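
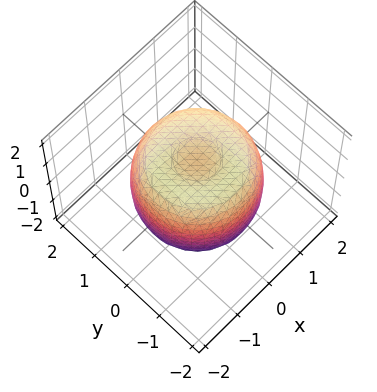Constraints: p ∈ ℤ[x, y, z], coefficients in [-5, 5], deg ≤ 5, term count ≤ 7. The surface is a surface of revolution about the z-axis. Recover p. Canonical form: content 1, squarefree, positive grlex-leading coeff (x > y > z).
First, the degree is 4 — no degree-3 surface has this shape.
Next, symmetries: every cross-section ⟂ z is a circle, so x, y appear only via x² + y².
Then, observable constraints: among the integer gridlines, it crosses the z-axis at z ∈ {-1, 1}; a circular section at z = 1 has radius between 1 and 2.
Finally, together with the visible shape, these determine p as stated.

2*x^4 + 4*x^2*y^2 + 2*y^4 - 3*x^2 - 3*y^2 + 2*z^2 - 2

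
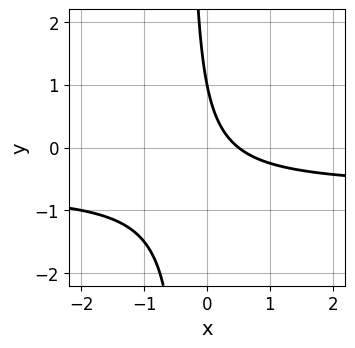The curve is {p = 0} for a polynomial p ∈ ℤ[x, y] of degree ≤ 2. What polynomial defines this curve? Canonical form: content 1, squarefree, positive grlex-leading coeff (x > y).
First, degree: a generic line meets the curve in up to 2 points, so deg p = 2.
Next, reading off the gridlines: it meets the y-axis at y = 1 (among the integer gridlines).
Finally, these observations pin down the coefficients.

3*x*y + 2*x + y - 1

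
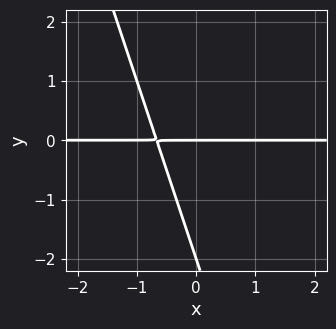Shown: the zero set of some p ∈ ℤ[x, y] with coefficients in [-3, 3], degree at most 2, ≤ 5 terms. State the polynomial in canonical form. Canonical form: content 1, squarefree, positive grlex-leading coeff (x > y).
The degree is 2 — the shape is more complex than any degree-1 curve.
Against the integer gridlines: every point of the x-axis in the box is on the curve; the y-axis gridline crossings are at y ∈ {-2, 0}.
The integer polynomial consistent with all of this is the stated p.

3*x*y + y^2 + 2*y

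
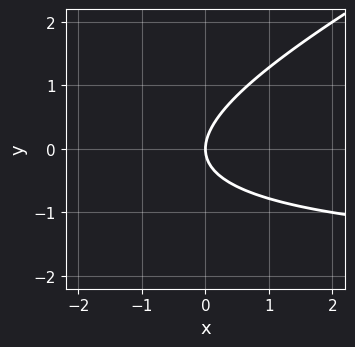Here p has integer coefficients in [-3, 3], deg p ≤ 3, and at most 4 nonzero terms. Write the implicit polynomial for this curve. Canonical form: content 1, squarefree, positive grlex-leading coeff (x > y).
1. The degree is 2 — no degree-1 curve has this shape.
2. From the axis intercepts and sections: one x-axis crossing is at x = 0; one y-axis crossing is at y = 0.
3. Solving for integer coefficients yields p as stated.

x*y - 2*y^2 + 2*x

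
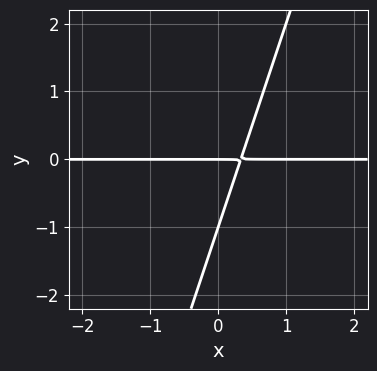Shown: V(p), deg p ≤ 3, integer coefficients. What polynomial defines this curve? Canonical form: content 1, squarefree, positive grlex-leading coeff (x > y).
3*x*y - y^2 - y

deg p = 2. A generic line meets the curve in up to 2 points.
From the visible intercepts: the visible x-axis segment lies entirely on the curve; among the integer gridlines, it crosses the y-axis at y ∈ {-1, 0}.
Putting this together gives p.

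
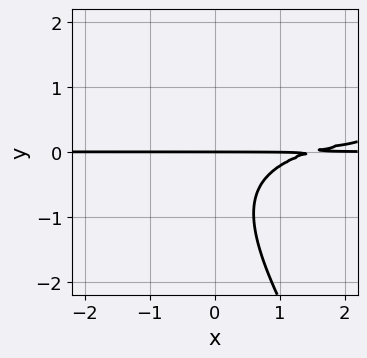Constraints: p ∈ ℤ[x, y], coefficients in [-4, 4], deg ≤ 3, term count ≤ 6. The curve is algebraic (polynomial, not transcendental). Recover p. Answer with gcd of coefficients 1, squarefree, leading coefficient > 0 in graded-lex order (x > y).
deg p = 3. The shape is more complex than any degree-2 curve.
From the visible intercepts: it meets the y-axis at y = 0 (among the integer gridlines); every point of the x-axis in the box is on the curve.
These observations pin down the coefficients.

3*x*y^2 + 2*y^3 - 2*x*y + 2*y^2 + 3*y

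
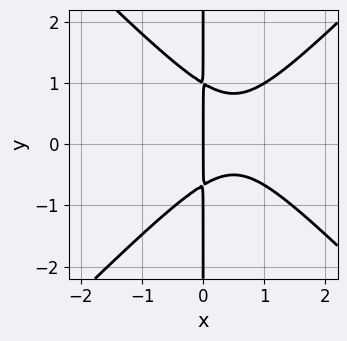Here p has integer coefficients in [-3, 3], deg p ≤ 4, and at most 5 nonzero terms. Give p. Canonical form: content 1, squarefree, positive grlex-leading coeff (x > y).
3*x^3 - 3*x*y^2 - 3*x^2 + x*y + 2*x

First, the degree is 3 — the shape is more complex than any degree-2 curve.
Then, reading off the gridlines: every point of the y-axis in the box is on the curve; it meets the x-axis at x = 0 (among the integer gridlines).
Finally, fitting integer coefficients to these (and the overall shape) gives p.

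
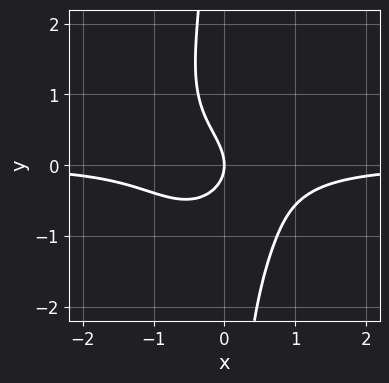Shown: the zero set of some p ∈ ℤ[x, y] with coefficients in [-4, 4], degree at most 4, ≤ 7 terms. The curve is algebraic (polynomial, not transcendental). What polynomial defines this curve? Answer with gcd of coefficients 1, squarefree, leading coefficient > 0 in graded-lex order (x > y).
First, deg p = 4.
Then, from the visible intercepts: it crosses the x-axis at the gridline x = 0; it meets the y-axis at y = 0 (among the integer gridlines).
Finally, these observations pin down the coefficients.

3*x^3*y + 2*x*y^3 + x*y + 2*y^2 + 2*x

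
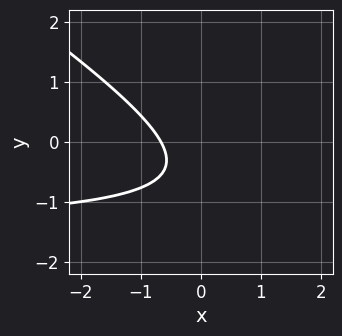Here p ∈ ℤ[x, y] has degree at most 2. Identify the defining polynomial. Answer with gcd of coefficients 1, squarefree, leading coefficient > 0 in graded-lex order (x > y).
2*x*y + 3*y^2 + 3*x + 3*y + 2

1. Degree: no degree-1 curve has this shape, so deg p = 2.
2. Observable constraints: it misses every integer gridline on the y-axis.
3. Matching integer coefficients to the picture gives p.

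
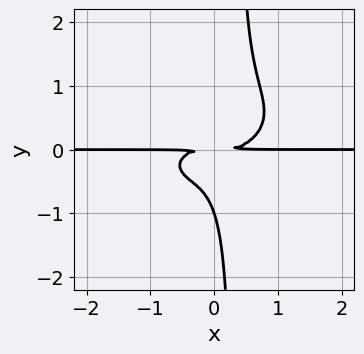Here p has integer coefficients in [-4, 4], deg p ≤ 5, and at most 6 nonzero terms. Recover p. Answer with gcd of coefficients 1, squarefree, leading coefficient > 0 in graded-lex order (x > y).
1. deg p = 4. No degree-3 curve has this shape.
2. Checking where it meets the axes: one y-axis crossing is at y = -1; every point of the x-axis in the box is on the curve.
3. The integer polynomial consistent with all of this is the stated p.

x^3*y - x^2*y^2 + 3*x*y^3 - y^3 - y^2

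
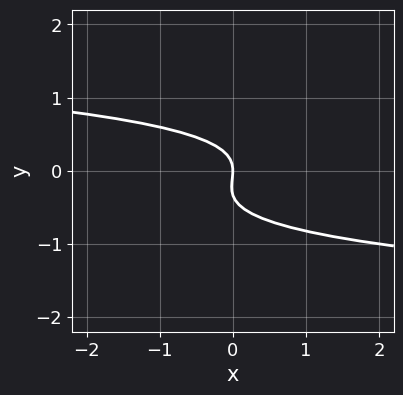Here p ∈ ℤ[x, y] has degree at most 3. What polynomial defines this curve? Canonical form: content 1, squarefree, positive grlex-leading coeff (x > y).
The degree is 3 — a generic line meets the curve in up to 3 points.
Observable constraints: it crosses the y-axis at the gridline y = 0; one x-axis crossing is at x = 0.
Matching integer coefficients to the picture gives p.

3*y^3 + y^2 + x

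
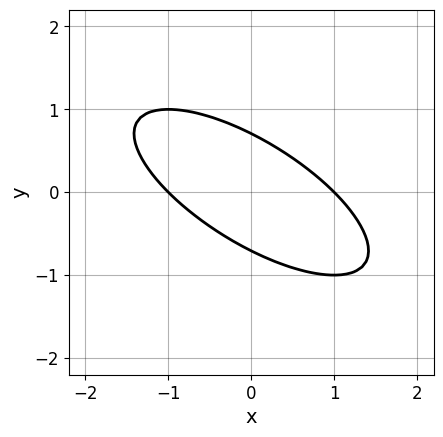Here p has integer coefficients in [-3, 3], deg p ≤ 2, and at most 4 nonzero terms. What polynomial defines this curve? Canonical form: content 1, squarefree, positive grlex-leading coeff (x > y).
x^2 + 2*x*y + 2*y^2 - 1

1. The degree is 2 — no degree-1 curve has this shape.
2. Observable constraints: among the integer gridlines, it crosses the x-axis at x ∈ {-1, 1}.
3. Together with the visible shape, these determine p as stated.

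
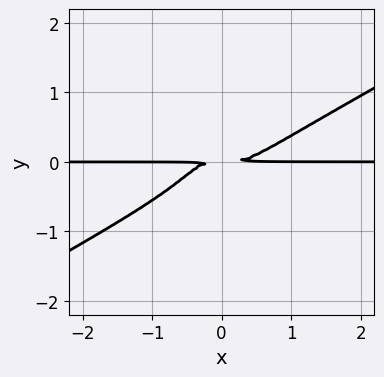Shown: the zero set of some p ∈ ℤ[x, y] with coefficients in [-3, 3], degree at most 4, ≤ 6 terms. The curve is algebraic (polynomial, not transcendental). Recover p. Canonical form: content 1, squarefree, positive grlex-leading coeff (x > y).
2*x^3*y - 3*x^2*y^2 - 2*y^4 - x*y^2 - y^2

(a) Degree: a generic line meets the curve in up to 4 points, so deg p = 4.
(b) Reading off the gridlines: the visible x-axis segment lies entirely on the curve.
(c) Solving for integer coefficients yields p as stated.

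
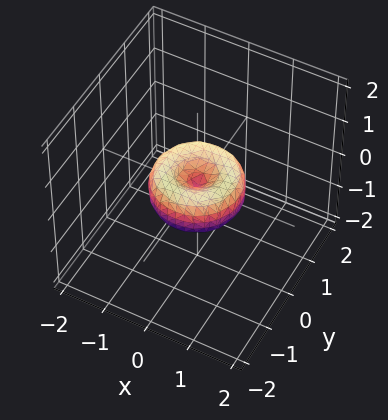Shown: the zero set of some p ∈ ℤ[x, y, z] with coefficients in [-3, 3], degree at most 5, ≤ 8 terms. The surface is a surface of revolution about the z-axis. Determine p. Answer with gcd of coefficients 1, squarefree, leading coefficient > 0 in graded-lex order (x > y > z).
x^4 + 2*x^2*y^2 + y^4 - x^2 - y^2 + z^2

First, deg p = 4. The shape is more complex than any degree-3 surface.
Next, symmetries: the z-axis is an axis of rotation, so x and y enter only as x² + y².
Then, checking where it meets the axes: the x-axis gridline crossings are at x ∈ {-1, 0, 1}; the y-axis gridline crossings are at y ∈ {-1, 0, 1}; it meets the z-axis at z = 0 (among the integer gridlines); a circular section at z = 0 has radius exactly 1.
Finally, solving for integer coefficients yields p as stated.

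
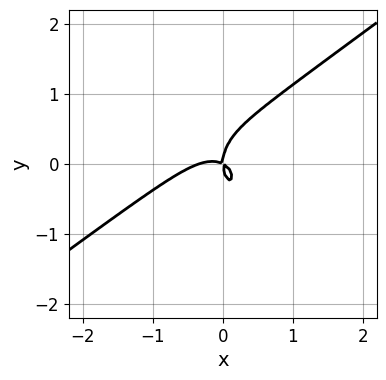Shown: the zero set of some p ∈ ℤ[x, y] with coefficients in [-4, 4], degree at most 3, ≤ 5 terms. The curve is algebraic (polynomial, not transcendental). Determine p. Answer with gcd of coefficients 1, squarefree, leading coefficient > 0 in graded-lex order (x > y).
1. Degree: no degree-2 curve has this shape, so deg p = 3.
2. From the visible intercepts: it meets the x-axis at x = 0 (among the integer gridlines); one y-axis crossing is at y = 0.
3. Putting this together gives p.

3*x^3 - 3*x^2*y - 2*y^3 + x^2 + 2*x*y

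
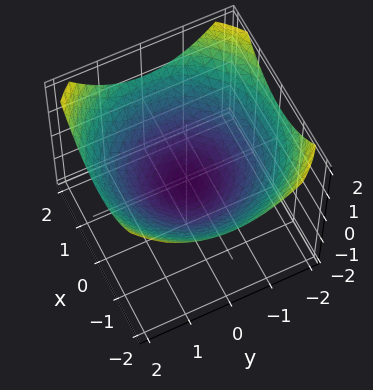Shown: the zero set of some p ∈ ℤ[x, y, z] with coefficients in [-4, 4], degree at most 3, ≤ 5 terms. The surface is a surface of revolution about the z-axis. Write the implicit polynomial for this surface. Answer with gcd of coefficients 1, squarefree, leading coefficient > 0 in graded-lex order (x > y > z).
Degree: no degree-1 surface has this shape, so deg p = 2.
Symmetries: the z-axis is an axis of rotation, so x and y enter only as x² + y².
From the visible intercepts: the y-axis gridline crossings are at y ∈ {-1, 1}; a circular section at z = 0 has radius exactly 1; among the integer gridlines, it crosses the x-axis at x ∈ {-1, 1}.
Fitting integer coefficients to these (and the overall shape) gives p.

x^2 + y^2 - 3*z - 1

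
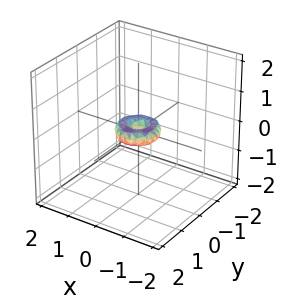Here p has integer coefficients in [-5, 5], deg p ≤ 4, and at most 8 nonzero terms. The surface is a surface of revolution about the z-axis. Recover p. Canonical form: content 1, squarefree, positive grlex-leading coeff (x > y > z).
2*x^4 + 4*x^2*y^2 + 2*y^4 - x^2 - y^2 + 2*z^2

The degree is 4 — no degree-3 surface has this shape.
Symmetry: the z-axis is an axis of rotation, so x and y enter only as x² + y².
Reading off the gridlines: a circular section at z = 0 has radius between 0 and 1; it crosses the x-axis at the gridline x = 0; it crosses the z-axis at the gridline z = 0; one y-axis crossing is at y = 0.
These observations pin down the coefficients.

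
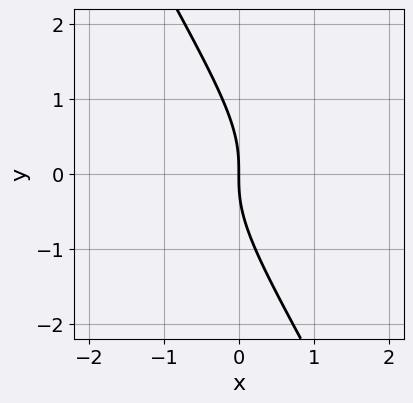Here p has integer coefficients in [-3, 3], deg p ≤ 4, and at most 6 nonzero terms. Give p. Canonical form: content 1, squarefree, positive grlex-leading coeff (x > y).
First, degree: a generic line meets the curve in up to 3 points, so deg p = 3.
Next, against the integer gridlines: it crosses the y-axis at the gridline y = 0; one x-axis crossing is at x = 0.
Finally, assembling these constraints gives the stated polynomial.

2*x^2*y + 3*x*y^2 + y^3 + 2*x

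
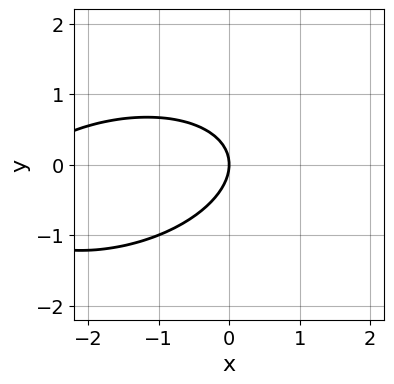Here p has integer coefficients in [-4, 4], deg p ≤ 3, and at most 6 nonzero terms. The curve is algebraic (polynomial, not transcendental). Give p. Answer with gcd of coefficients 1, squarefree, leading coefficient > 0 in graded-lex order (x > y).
First, the degree is 2 — a generic line meets the curve in up to 2 points.
Next, checking where it meets the axes: it meets the y-axis at y = 0 (among the integer gridlines); one x-axis crossing is at x = 0.
Finally, together with the visible shape, these determine p as stated.

x^2 - x*y + 3*y^2 + 3*x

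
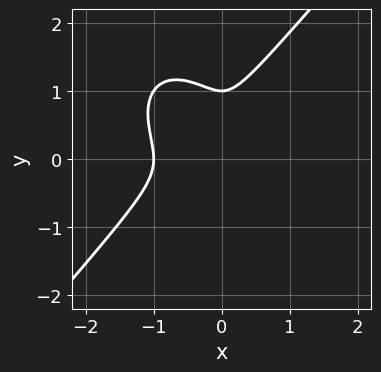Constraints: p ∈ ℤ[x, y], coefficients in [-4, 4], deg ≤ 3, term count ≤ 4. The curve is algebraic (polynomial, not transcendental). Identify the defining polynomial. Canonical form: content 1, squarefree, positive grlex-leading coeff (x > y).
3*x^3 - 2*y^3 + 3*x^2 + 2*y^2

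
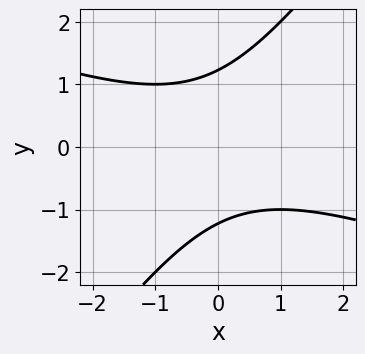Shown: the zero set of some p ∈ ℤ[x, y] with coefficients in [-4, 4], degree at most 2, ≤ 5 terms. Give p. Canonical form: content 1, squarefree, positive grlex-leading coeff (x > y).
x^2 + 2*x*y - 2*y^2 + 3

(a) Degree: the shape is more complex than any degree-1 curve, so deg p = 2.
(b) From the visible intercepts: it misses every integer gridline on the x-axis.
(c) These observations pin down the coefficients.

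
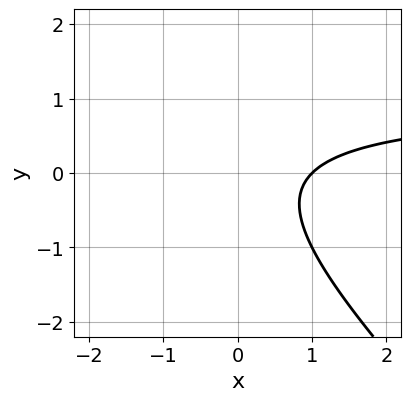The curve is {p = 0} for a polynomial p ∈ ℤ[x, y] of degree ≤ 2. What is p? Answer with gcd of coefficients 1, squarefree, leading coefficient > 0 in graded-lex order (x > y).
x*y + y^2 - x + 1

1. The degree is 2 — the shape is more complex than any degree-1 curve.
2. From the visible intercepts: one x-axis crossing is at x = 1; no y-intercept at any integer in the box.
3. Assembling these constraints gives the stated polynomial.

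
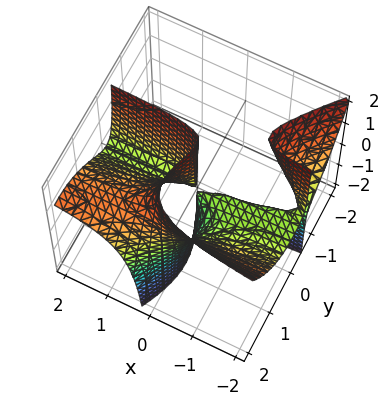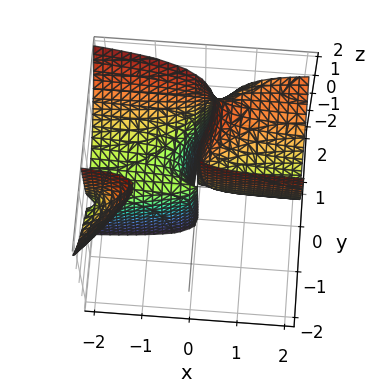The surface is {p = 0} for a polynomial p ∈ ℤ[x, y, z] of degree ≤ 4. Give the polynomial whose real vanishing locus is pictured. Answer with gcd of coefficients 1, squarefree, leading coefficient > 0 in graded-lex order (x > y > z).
2*x*y^2 - 2*x*y*z - 2*y^3 - x*z + 3*y^2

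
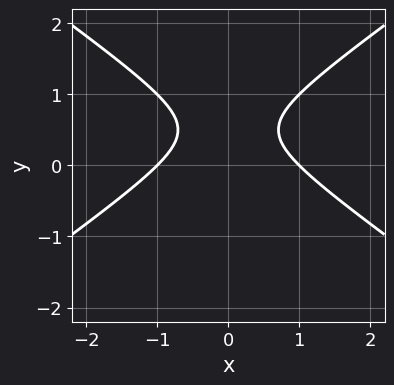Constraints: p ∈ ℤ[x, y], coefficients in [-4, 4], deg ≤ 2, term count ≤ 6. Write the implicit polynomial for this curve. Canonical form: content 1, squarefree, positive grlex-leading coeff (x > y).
The degree is 2 — no degree-1 curve has this shape.
Symmetries: it's symmetric under x → −x, forcing even powers of x.
Against the integer gridlines: the x-axis gridline crossings are at x ∈ {-1, 1}; the curve avoids every integer y-axis point in the box.
Matching integer coefficients to the picture gives p.

x^2 - 2*y^2 + 2*y - 1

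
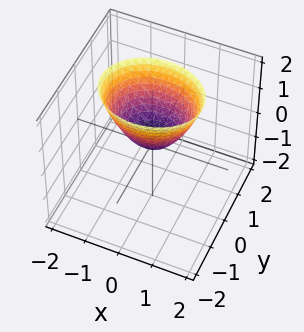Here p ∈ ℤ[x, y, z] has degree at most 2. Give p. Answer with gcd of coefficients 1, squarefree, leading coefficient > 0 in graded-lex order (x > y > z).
(a) The degree is 2 — a paraboloid; a quadric.
(b) Symmetries: mirror symmetry y ↦ −y ⇒ only even powers of y; mirror symmetry x ↦ −x ⇒ only even powers of x.
(c) Against the integer gridlines: it meets the x-axis at x = 0 (among the integer gridlines); it meets the z-axis at z = 0 (among the integer gridlines); it meets the y-axis at y = 0 (among the integer gridlines).
(d) Solving for integer coefficients yields p as stated.

2*x^2 + 3*y^2 - 2*z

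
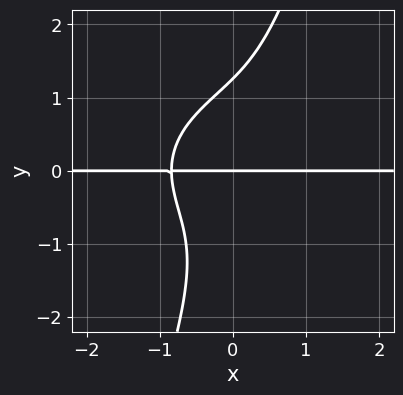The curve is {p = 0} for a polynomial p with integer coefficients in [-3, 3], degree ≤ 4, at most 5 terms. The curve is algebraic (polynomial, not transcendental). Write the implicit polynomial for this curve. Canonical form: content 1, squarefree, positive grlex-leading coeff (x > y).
x^3*y + 3*x*y^3 - y^4 - 2*x^2*y + 2*y

(a) deg p = 4. A generic line meets the curve in up to 4 points.
(b) From the axis intercepts and sections: it crosses the y-axis at the gridline y = 0; the visible x-axis segment lies entirely on the curve.
(c) Matching integer coefficients to the picture gives p.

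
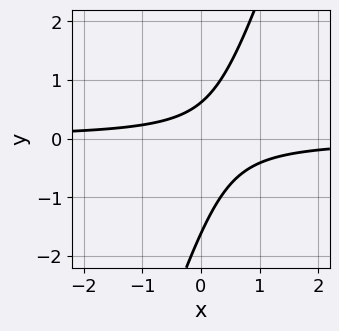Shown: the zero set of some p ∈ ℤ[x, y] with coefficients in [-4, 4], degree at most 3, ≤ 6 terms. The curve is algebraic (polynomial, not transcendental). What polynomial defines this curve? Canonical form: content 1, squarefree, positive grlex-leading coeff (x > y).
deg p = 2. The shape is more complex than any degree-1 curve.
Checking where it meets the axes: no x-intercept at any integer in the box.
Putting this together gives p.

3*x*y - y^2 - y + 1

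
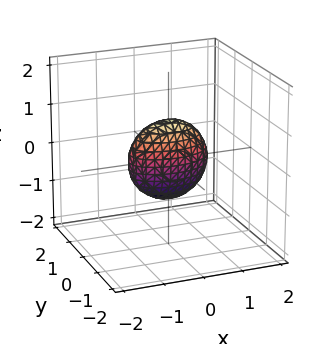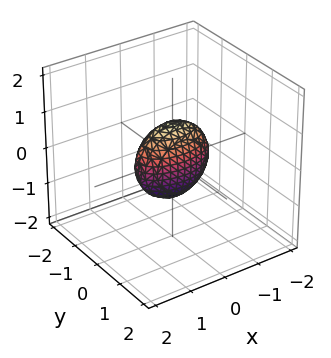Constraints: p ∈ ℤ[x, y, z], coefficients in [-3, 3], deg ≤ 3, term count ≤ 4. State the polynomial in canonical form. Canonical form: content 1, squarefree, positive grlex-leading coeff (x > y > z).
x^2 + 3*y^2 + z^2 - 1

1. deg p = 2.
2. Symmetries: mirror symmetry y ↦ −y ⇒ only even powers of y; mirror symmetry z ↦ −z ⇒ only even powers of z; it's symmetric under x → −x, forcing even powers of x.
3. Observable constraints: among the integer gridlines, it crosses the z-axis at z ∈ {-1, 1}; the x-axis gridline crossings are at x ∈ {-1, 1}.
4. Together with the visible shape, these determine p as stated.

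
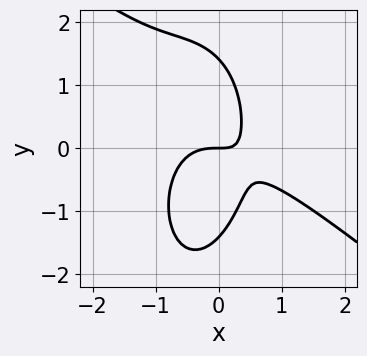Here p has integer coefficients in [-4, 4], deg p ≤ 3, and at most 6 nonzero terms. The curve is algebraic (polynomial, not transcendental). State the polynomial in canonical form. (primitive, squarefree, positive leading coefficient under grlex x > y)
3*x^3 + 3*x^2*y + y^3 + 3*x*y - 2*y

(a) deg p = 3. A generic line meets the curve in up to 3 points.
(b) Checking where it meets the axes: it crosses the y-axis at the gridline y = 0; it crosses the x-axis at the gridline x = 0.
(c) Together with the visible shape, these determine p as stated.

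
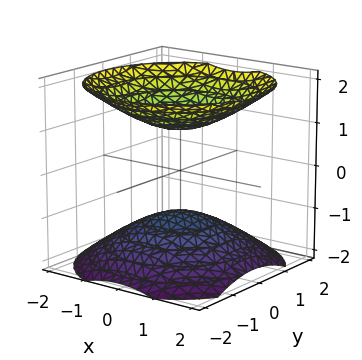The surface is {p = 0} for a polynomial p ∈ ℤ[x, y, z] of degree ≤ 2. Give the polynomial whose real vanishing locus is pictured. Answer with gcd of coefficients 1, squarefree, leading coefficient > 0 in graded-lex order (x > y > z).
First, the picture has 2 separate pieces. They look like related sheets of one shape, so recover p as a whole.
Next, the degree is 2 — two separate bowl-shaped sheets opening away from each other; a quadric.
Next, symmetries: mirror symmetry z ↦ −z ⇒ only even powers of z; rotational symmetry about the z-axis ⇒ p depends on x, y only through x² + y².
Then, from the visible intercepts: the z-axis gridline crossings are at z ∈ {-1, 1}; it misses every integer gridline on the y-axis; no x-intercept at any integer in the box.
Finally, together with the visible shape, these determine p as stated.

2*x^2 + 2*y^2 - 3*z^2 + 3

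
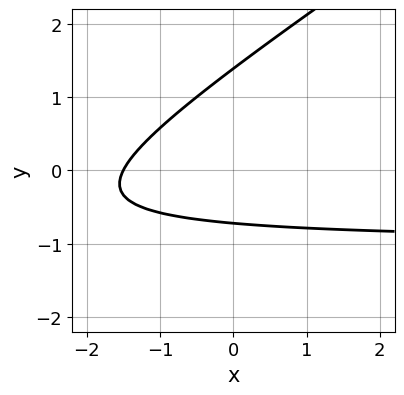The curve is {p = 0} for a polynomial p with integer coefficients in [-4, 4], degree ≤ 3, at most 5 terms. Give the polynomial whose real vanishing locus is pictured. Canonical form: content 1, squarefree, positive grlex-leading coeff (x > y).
deg p = 2.
The integer polynomial consistent with all of this is the stated p.

2*x*y - 3*y^2 + 2*x + 2*y + 3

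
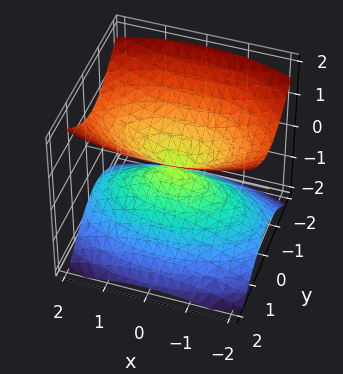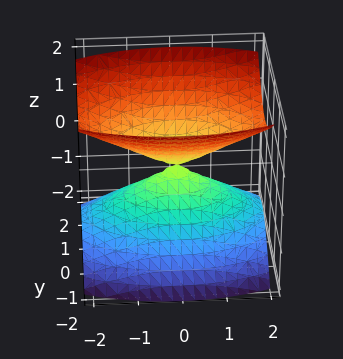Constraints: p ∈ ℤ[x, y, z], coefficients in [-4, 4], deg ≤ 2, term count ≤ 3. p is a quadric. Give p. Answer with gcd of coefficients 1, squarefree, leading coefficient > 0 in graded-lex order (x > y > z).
First, I count 2 distinct pieces. Treating them together as one polynomial.
Then, degree: a double cone through the origin; a quadric, so deg p = 2.
Then, symmetries: mirror symmetry y ↦ −y ⇒ only even powers of y; mirror symmetry x ↦ −x ⇒ only even powers of x; it's symmetric under z → −z, forcing even powers of z.
Next, observable constraints: one z-axis crossing is at z = 0; one y-axis crossing is at y = 0; one x-axis crossing is at x = 0.
Finally, together with the visible shape, these determine p as stated.

x^2 + 3*y^2 - 3*z^2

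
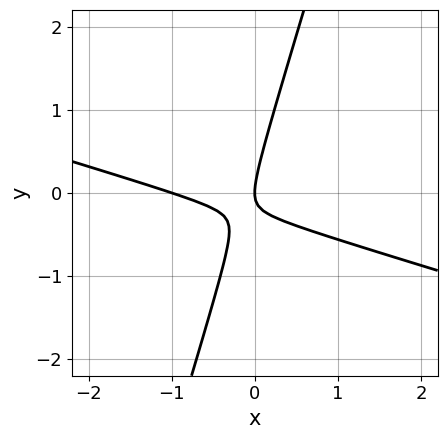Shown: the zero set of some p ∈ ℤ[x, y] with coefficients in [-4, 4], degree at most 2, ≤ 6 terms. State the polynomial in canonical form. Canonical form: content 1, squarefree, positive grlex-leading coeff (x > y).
The degree is 2 — the shape is more complex than any degree-1 curve.
Reading off the gridlines: it meets the y-axis at y = 0 (among the integer gridlines); the x-axis gridline crossings are at x ∈ {-1, 0}.
The integer polynomial consistent with all of this is the stated p.

x^2 + 3*x*y - y^2 + x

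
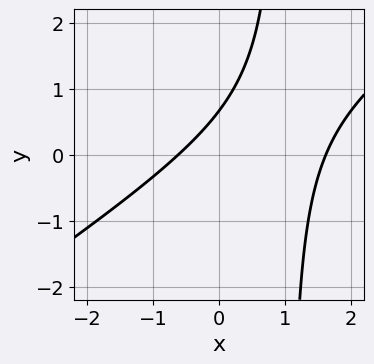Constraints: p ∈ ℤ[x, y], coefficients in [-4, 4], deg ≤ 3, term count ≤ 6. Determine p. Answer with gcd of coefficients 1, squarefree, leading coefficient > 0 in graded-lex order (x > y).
First, degree: no degree-1 curve has this shape, so deg p = 2.
Finally, the integer polynomial consistent with all of this is the stated p.

2*x^2 - 3*x*y - 2*x + 3*y - 2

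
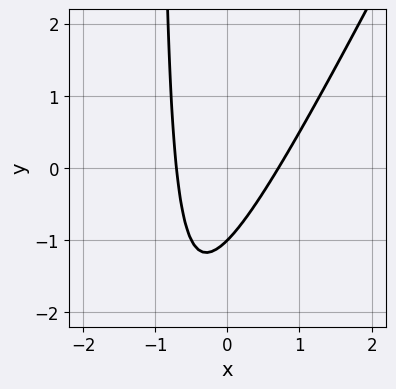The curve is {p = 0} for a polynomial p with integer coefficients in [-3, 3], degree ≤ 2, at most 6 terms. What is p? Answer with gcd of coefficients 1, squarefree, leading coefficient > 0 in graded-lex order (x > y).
2*x^2 - x*y - y - 1

First, deg p = 2. A generic line meets the curve in up to 2 points.
Next, checking where it meets the axes: one y-axis crossing is at y = -1.
Finally, matching integer coefficients to the picture gives p.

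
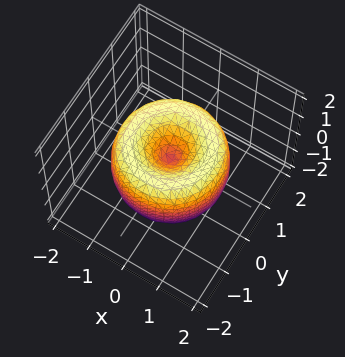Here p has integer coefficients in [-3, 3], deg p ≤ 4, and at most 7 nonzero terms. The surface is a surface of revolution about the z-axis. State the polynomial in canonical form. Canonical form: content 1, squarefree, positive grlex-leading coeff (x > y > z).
x^4 + 2*x^2*y^2 + y^4 - 2*x^2 - 2*y^2 + z^2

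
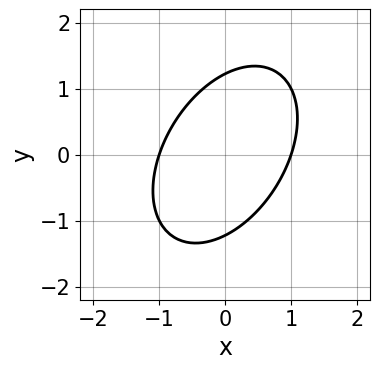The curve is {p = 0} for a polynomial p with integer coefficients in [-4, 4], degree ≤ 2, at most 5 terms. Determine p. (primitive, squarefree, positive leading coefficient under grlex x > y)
Degree: no degree-1 curve has this shape, so deg p = 2.
Observable constraints: among the integer gridlines, it crosses the x-axis at x ∈ {-1, 1}.
Solving for integer coefficients yields p as stated.

3*x^2 - 2*x*y + 2*y^2 - 3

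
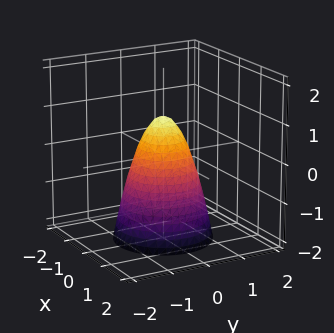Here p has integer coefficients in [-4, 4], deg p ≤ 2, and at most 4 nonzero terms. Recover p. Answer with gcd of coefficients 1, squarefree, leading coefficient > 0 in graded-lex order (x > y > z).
2*x^2 + 2*y^2 + z - 1

(a) Degree: the shape is more complex than any degree-1 surface, so deg p = 2.
(b) Symmetries: rotational symmetry about the z-axis ⇒ p depends on x, y only through x² + y².
(c) Against the integer gridlines: a circular section at z = -1 has radius exactly 1; it meets the z-axis at z = 1 (among the integer gridlines).
(d) Fitting integer coefficients to these (and the overall shape) gives p.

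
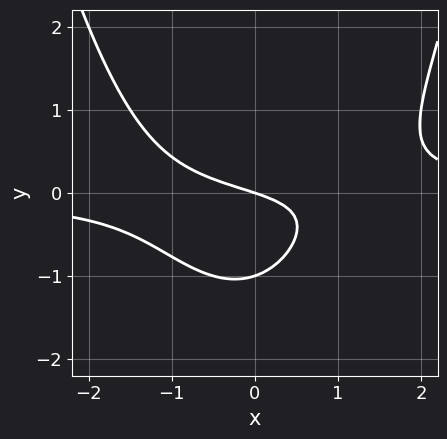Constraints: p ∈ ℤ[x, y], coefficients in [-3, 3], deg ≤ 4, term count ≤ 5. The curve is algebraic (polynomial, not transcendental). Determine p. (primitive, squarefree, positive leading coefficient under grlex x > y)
2*x^2*y - 3*y^2 - x - 3*y

1. deg p = 3. No degree-2 curve has this shape.
2. Observable constraints: among the integer gridlines, it crosses the y-axis at y ∈ {-1, 0}; it crosses the x-axis at the gridline x = 0.
3. Matching integer coefficients to the picture gives p.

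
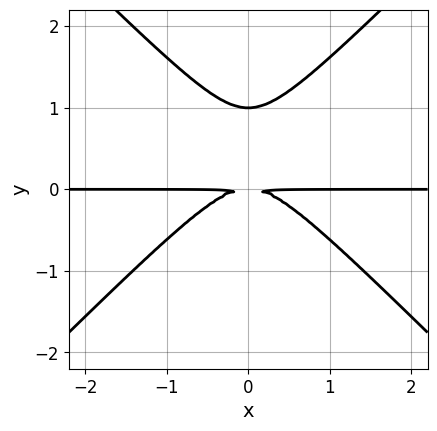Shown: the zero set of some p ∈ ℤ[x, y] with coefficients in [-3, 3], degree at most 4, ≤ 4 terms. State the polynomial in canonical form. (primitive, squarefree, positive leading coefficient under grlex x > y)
First, deg p = 3. No degree-2 curve has this shape.
Next, symmetries: the x ↦ −x reflection is a symmetry, so x appears only in even powers.
Next, reading off the gridlines: it meets the y-axis at y = 1 (among the integer gridlines); every point of the x-axis in the box is on the curve.
Finally, putting this together gives p.

x^2*y - y^3 + y^2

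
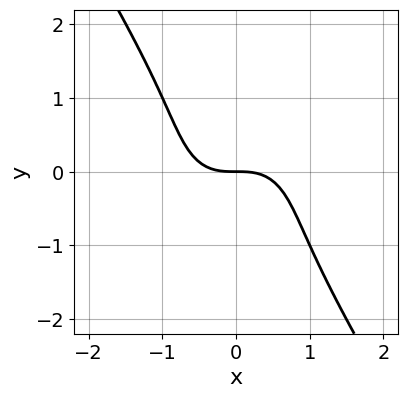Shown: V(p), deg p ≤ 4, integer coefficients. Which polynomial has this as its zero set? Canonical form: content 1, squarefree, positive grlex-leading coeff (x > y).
1. Degree: a generic line meets the curve in up to 3 points, so deg p = 3.
2. From the axis intercepts and sections: it crosses the x-axis at the gridline x = 0; one y-axis crossing is at y = 0.
3. The integer polynomial consistent with all of this is the stated p.

3*x^3 + 2*x*y^2 + 2*y^3 + 3*y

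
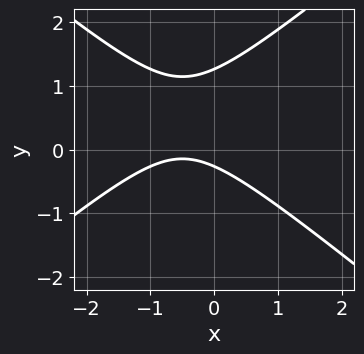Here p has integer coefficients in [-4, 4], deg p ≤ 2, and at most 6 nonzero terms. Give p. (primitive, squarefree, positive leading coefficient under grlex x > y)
2*x^2 - 3*y^2 + 2*x + 3*y + 1

First, degree: no degree-1 curve has this shape, so deg p = 2.
Next, from the visible intercepts: no x-intercept at any integer in the box.
Finally, the integer polynomial consistent with all of this is the stated p.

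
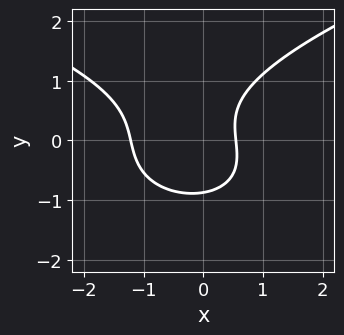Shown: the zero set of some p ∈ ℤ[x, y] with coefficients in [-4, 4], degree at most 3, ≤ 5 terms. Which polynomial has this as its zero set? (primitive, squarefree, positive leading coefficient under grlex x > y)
deg p = 3. The shape is more complex than any degree-2 curve.
The integer polynomial consistent with all of this is the stated p.

3*y^3 - 3*x^2 - x*y - 2*x + 2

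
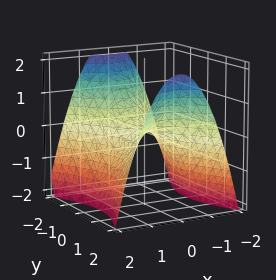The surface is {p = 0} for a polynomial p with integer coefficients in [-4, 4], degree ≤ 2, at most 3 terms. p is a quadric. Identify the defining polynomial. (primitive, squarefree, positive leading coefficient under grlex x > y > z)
2*x^2 - y^2 + 2*z

First, the degree is 2 — a hyperbolic paraboloid; a quadric.
Then, symmetries: the x ↦ −x reflection is a symmetry, so x appears only in even powers; mirror symmetry y ↦ −y ⇒ only even powers of y.
Then, from the visible intercepts: it meets the y-axis at y = 0 (among the integer gridlines); one z-axis crossing is at z = 0; it meets the x-axis at x = 0 (among the integer gridlines).
Finally, fitting integer coefficients to these (and the overall shape) gives p.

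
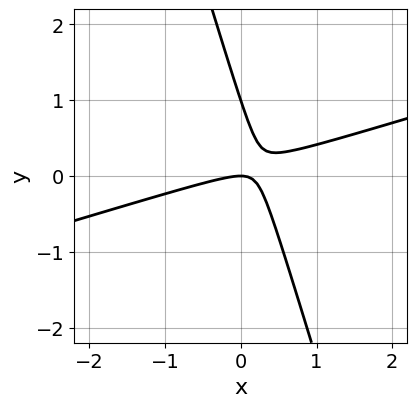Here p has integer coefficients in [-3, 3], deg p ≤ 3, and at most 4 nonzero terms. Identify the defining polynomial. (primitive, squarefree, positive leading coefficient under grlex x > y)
(a) deg p = 2.
(b) Checking where it meets the axes: it meets the x-axis at x = 0 (among the integer gridlines); among the integer gridlines, it crosses the y-axis at y ∈ {0, 1}.
(c) Solving for integer coefficients yields p as stated.

x^2 - 3*x*y - y^2 + y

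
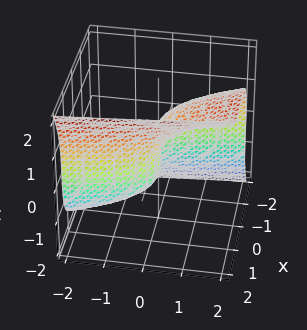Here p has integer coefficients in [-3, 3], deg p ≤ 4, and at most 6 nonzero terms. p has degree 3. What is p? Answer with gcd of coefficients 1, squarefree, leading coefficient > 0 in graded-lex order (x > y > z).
1. deg p = 3.
2. Reading off the gridlines: one z-axis crossing is at z = 0; it meets the y-axis at y = 0 (among the integer gridlines).
3. Solving for integer coefficients yields p as stated.

2*x^3 - z^3 - x + 2*y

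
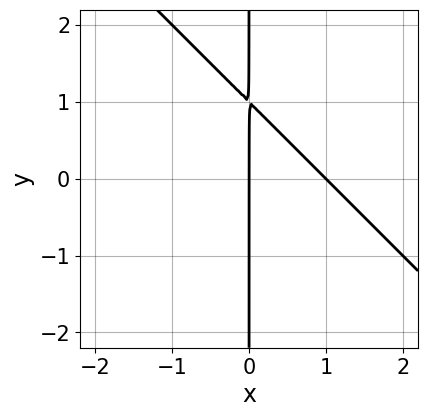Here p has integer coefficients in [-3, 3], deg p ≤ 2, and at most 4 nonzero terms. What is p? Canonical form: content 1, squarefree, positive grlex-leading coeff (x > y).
deg p = 2. No degree-1 curve has this shape.
Reading off the gridlines: the visible y-axis segment lies entirely on the curve; among the integer gridlines, it crosses the x-axis at x ∈ {0, 1}.
Together with the visible shape, these determine p as stated.

x^2 + x*y - x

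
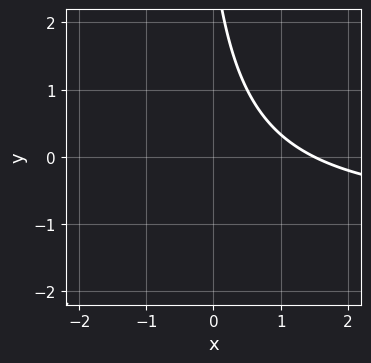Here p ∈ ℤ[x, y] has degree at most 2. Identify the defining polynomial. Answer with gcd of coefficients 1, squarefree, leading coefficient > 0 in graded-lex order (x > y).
2*x*y + 2*x + y - 3

1. The degree is 2 — the shape is more complex than any degree-1 curve.
2. Observable constraints: it misses every integer gridline on the y-axis.
3. Putting this together gives p.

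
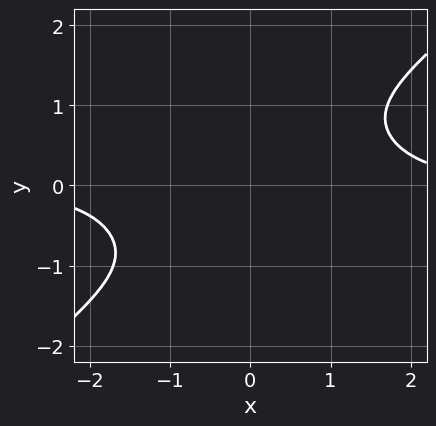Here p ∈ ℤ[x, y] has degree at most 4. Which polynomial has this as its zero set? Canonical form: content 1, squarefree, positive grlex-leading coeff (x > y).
The degree is 4 — the shape is more complex than any degree-3 curve.
From the axis intercepts and sections: the curve avoids every integer y-axis point in the box; the curve avoids every integer x-axis point in the box.
Putting this together gives p.

x^3*y - 2*y^4 - 3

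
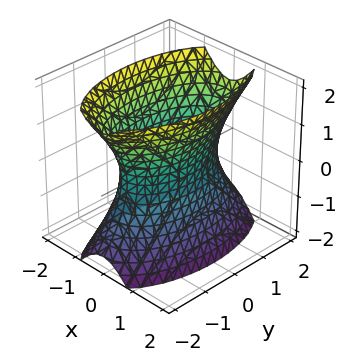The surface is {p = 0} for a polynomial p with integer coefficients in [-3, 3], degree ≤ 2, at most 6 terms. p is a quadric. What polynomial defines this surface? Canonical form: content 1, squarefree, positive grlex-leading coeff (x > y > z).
3*x^2 + y^2 - z^2 - 2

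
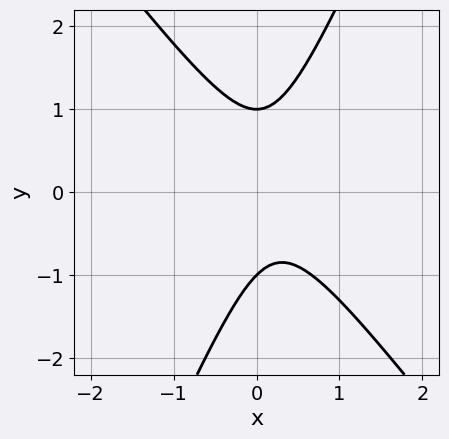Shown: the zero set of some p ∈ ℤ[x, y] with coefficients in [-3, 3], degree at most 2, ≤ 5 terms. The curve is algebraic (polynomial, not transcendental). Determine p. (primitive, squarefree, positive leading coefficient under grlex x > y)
Degree: a generic line meets the curve in up to 2 points, so deg p = 2.
Observable constraints: the y-axis gridline crossings are at y ∈ {-1, 1}; the curve avoids every integer x-axis point in the box.
The integer polynomial consistent with all of this is the stated p.

3*x^2 + x*y - y^2 - x + 1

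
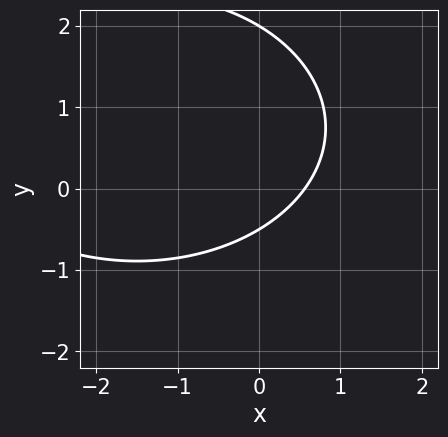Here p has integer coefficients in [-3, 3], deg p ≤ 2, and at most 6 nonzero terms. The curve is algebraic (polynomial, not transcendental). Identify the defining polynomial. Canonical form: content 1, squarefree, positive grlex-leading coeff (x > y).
1. deg p = 2. The shape is more complex than any degree-1 curve.
2. From the visible intercepts: it crosses the y-axis at the gridline y = 2.
3. The integer polynomial consistent with all of this is the stated p.

x^2 + 2*y^2 + 3*x - 3*y - 2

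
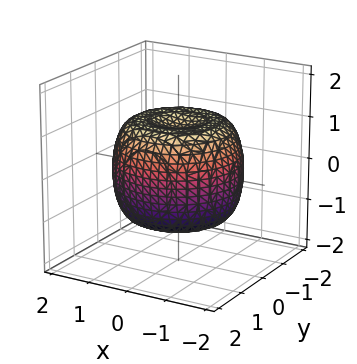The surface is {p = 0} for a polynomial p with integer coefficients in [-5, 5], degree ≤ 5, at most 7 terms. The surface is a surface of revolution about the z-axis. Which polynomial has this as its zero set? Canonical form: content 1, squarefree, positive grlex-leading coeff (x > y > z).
The degree is 4 — no degree-3 surface has this shape.
Symmetries: rotational symmetry about the z-axis ⇒ p depends on x, y only through x² + y².
Reading off the gridlines: the z-axis gridline crossings are at z ∈ {-1, 1}; a circular section at z = 0 has radius between 1 and 2.
Matching integer coefficients to the picture gives p.

2*x^4 + 4*x^2*y^2 + 2*y^4 - 3*x^2 - 3*y^2 + 3*z^2 - 3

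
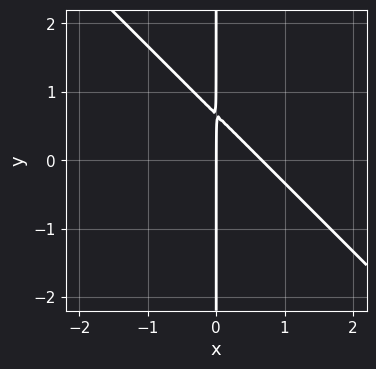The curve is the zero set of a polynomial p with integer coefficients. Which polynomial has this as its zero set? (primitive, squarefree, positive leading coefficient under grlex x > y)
3*x^2 + 3*x*y - 2*x

(a) The degree is 2 — a generic line meets the curve in up to 2 points.
(b) Observable constraints: one x-axis crossing is at x = 0; the visible y-axis segment lies entirely on the curve.
(c) Fitting integer coefficients to these (and the overall shape) gives p.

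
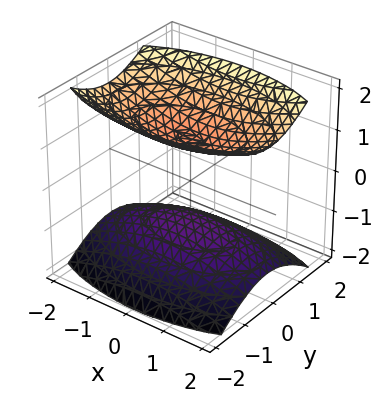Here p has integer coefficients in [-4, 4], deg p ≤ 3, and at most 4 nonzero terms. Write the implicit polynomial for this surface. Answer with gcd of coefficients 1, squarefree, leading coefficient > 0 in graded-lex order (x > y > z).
x^2 + 3*y^2 - 3*z^2 + 3

The picture has 2 separate pieces.
Degree: two sheets facing apart; a quadric, so deg p = 2.
Symmetries: mirror symmetry z ↦ −z ⇒ only even powers of z; the y ↦ −y reflection is a symmetry, so y appears only in even powers; mirror symmetry x ↦ −x ⇒ only even powers of x.
From the axis intercepts and sections: the surface avoids every integer y-axis point in the box; among the integer gridlines, it crosses the z-axis at z ∈ {-1, 1}.
Matching integer coefficients to the picture gives p.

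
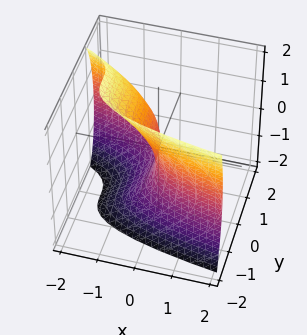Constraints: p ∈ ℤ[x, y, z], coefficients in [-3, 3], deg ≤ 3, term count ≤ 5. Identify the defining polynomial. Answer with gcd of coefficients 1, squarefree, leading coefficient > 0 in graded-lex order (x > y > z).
2*y^3 + z^2 + 3*x

deg p = 3. A generic line meets the surface in up to 3 points.
Against the integer gridlines: one y-axis crossing is at y = 0; it crosses the x-axis at the gridline x = 0.
These observations pin down the coefficients.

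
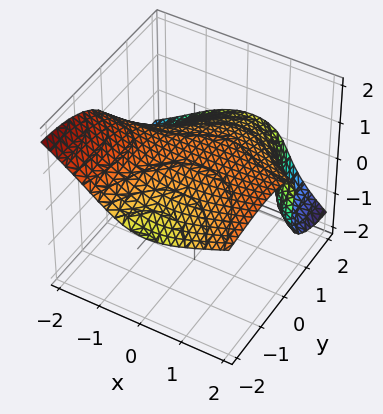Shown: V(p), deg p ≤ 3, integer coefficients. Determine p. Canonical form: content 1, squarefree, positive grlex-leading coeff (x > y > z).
First, deg p = 3.
Next, against the integer gridlines: the surface avoids every integer x-axis point in the box; no y-intercept at any integer in the box; it crosses the z-axis at the gridline z = 1.
Finally, together with the visible shape, these determine p as stated.

x^2*y - x*y*z + y^2*z + 2*z^3 - 2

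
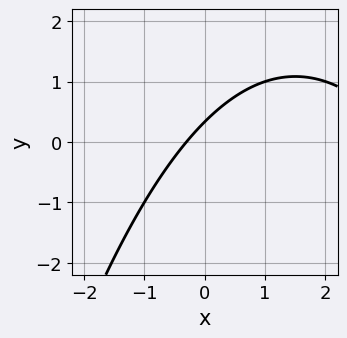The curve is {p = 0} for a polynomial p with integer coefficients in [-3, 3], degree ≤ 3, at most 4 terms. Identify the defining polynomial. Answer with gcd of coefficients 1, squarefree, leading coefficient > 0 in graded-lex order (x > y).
First, degree: a generic line meets the curve in up to 2 points, so deg p = 2.
Finally, matching integer coefficients to the picture gives p.

x^2 - 3*x + 3*y - 1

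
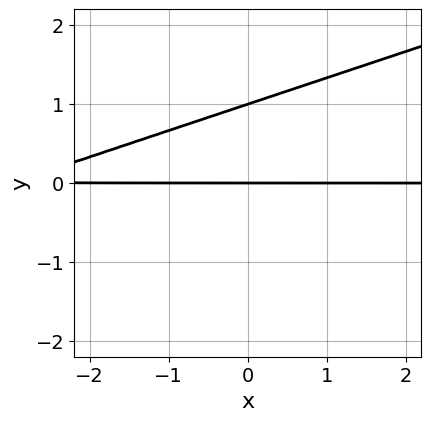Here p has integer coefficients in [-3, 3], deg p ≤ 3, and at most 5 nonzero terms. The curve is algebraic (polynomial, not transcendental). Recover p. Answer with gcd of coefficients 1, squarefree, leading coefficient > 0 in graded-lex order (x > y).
Degree: no degree-1 curve has this shape, so deg p = 2.
Checking where it meets the axes: among the integer gridlines, it crosses the y-axis at y ∈ {0, 1}; every point of the x-axis in the box is on the curve.
Matching integer coefficients to the picture gives p.

x*y - 3*y^2 + 3*y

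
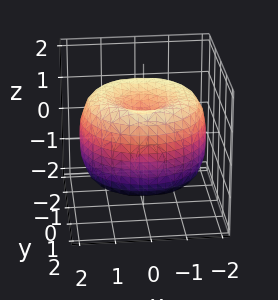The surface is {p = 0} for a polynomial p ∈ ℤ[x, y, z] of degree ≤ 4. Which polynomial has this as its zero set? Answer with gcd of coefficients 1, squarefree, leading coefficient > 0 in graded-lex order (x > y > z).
1. deg p = 4. No degree-3 surface has this shape.
2. Symmetries: every cross-section ⟂ z is a circle, so x, y appear only via x² + y².
3. Checking where it meets the axes: a circular section at z = -1 has radius between 0 and 1.
4. The integer polynomial consistent with all of this is the stated p.

x^4 + 2*x^2*y^2 + y^4 - 3*x^2 - 3*y^2 + 2*z^2 - 1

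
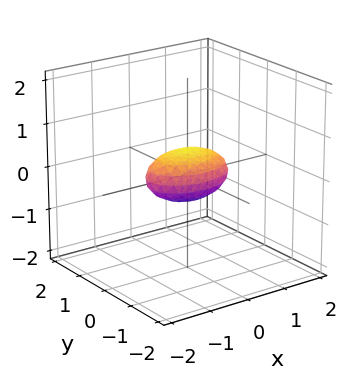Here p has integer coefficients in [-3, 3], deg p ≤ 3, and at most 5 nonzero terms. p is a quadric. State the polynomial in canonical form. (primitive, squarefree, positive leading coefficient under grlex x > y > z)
(a) deg p = 2. Bounded and convex; a quadric.
(b) Symmetries: mirror symmetry x ↦ −x ⇒ only even powers of x; it's symmetric under z → −z, forcing even powers of z; mirror symmetry y ↦ −y ⇒ only even powers of y.
(c) Observable constraints: the x-axis gridline crossings are at x ∈ {-1, 1}.
(d) Matching integer coefficients to the picture gives p.

x^2 + 2*y^2 + 3*z^2 - 1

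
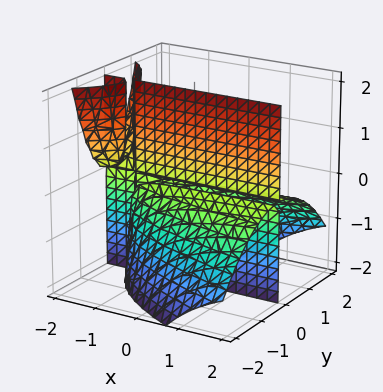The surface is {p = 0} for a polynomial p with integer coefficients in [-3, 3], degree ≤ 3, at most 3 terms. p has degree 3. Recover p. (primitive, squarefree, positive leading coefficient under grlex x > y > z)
2*x*y*z + 2*y^3 + 3*y*z

The picture has 3 separate pieces. Treating them together as one polynomial.
Degree: the shape is more complex than any degree-2 surface, so deg p = 3.
From the axis intercepts and sections: the visible x-axis segment lies entirely on the surface; it meets the y-axis at y = 0 (among the integer gridlines); the visible z-axis segment lies entirely on the surface.
Putting this together gives p.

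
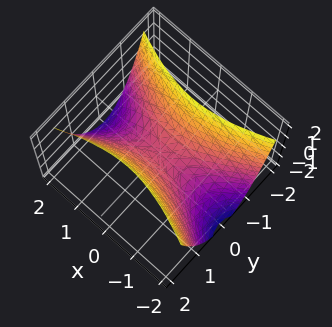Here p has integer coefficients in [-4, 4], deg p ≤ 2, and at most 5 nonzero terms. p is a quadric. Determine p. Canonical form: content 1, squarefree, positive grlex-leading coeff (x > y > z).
x^2 - 3*y^2 + 2*z

First, deg p = 2. A hyperbolic paraboloid; a quadric.
Next, symmetries: the x ↦ −x reflection is a symmetry, so x appears only in even powers; it's symmetric under y → −y, forcing even powers of y.
Then, observable constraints: it crosses the z-axis at the gridline z = 0; one x-axis crossing is at x = 0.
Finally, the integer polynomial consistent with all of this is the stated p.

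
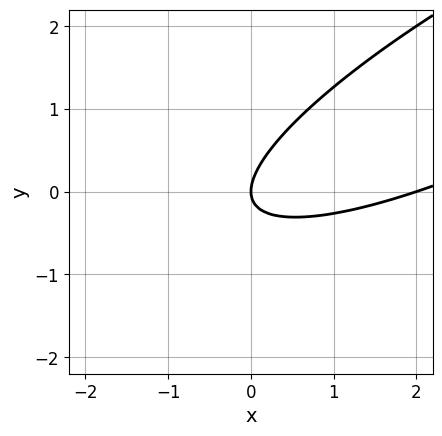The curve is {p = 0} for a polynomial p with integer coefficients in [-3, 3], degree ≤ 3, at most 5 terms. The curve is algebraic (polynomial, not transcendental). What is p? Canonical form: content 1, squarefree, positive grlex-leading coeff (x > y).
x^2 - 3*x*y + 3*y^2 - 2*x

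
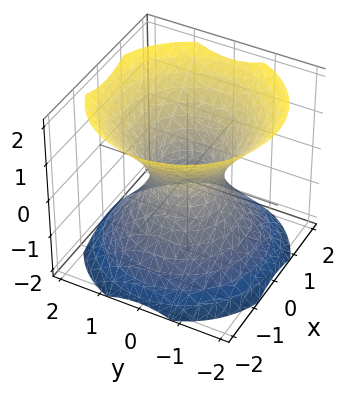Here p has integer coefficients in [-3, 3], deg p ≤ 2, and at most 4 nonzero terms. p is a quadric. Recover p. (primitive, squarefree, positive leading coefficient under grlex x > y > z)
3*x^2 + 3*y^2 - 3*z^2 - 2

(a) The degree is 2 — an hourglass — one-sheet hyperboloid; a quadric.
(b) Symmetries: the z ↦ −z reflection is a symmetry, so z appears only in even powers; rotational symmetry about the z-axis ⇒ p depends on x, y only through x² + y².
(c) From the visible intercepts: no z-intercept at any integer in the box; a circular section at z = 0 has radius between 0 and 1.
(d) Solving for integer coefficients yields p as stated.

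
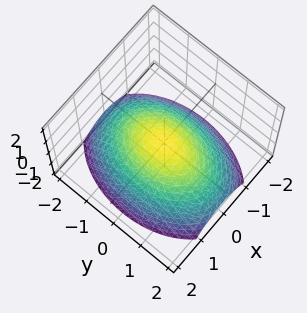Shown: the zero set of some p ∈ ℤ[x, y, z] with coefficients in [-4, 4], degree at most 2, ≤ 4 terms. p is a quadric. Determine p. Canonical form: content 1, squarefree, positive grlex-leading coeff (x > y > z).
First, the degree is 2 — a single bowl opening along one axis; a quadric.
Then, symmetries: mirror symmetry y ↦ −y ⇒ only even powers of y; it's symmetric under x → −x, forcing even powers of x.
Then, from the axis intercepts and sections: one x-axis crossing is at x = 0; it crosses the z-axis at the gridline z = 0; it meets the y-axis at y = 0 (among the integer gridlines).
Finally, these observations pin down the coefficients.

2*x^2 + y^2 + 3*z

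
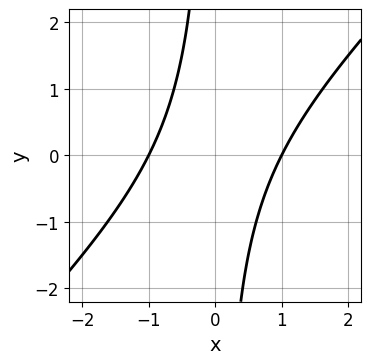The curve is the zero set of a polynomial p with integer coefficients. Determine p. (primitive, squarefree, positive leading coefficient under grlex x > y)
x^2 - x*y - 1

First, the degree is 2 — no degree-1 curve has this shape.
Next, from the visible intercepts: no y-intercept at any integer in the box; the x-axis gridline crossings are at x ∈ {-1, 1}.
Finally, putting this together gives p.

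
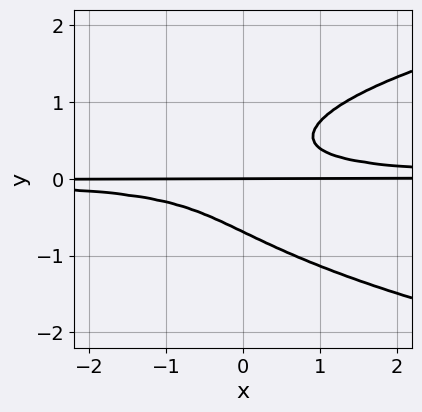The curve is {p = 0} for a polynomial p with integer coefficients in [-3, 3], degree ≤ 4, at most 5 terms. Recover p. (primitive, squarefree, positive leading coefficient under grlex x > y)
3*y^4 - 3*x*y^2 + y

(a) The degree is 4 — a generic line meets the curve in up to 4 points.
(b) Checking where it meets the axes: the visible x-axis segment lies entirely on the curve; it crosses the y-axis at the gridline y = 0.
(c) Together with the visible shape, these determine p as stated.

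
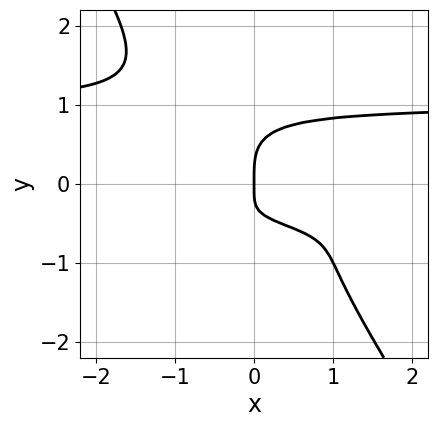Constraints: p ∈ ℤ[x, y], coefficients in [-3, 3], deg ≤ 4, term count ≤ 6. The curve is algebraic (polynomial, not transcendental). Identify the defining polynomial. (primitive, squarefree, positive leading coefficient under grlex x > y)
1. Degree: a generic line meets the curve in up to 4 points, so deg p = 4.
2. Reading off the gridlines: it meets the y-axis at y = 0 (among the integer gridlines); it meets the x-axis at x = 0 (among the integer gridlines).
3. The integer polynomial consistent with all of this is the stated p.

3*x*y^3 + 2*y^4 - 2*x*y - x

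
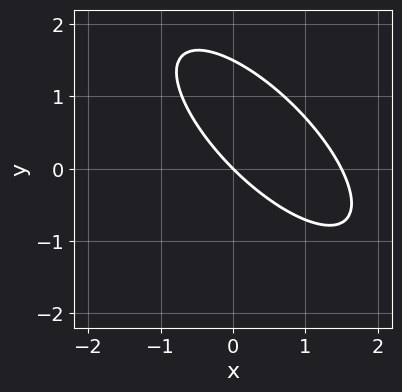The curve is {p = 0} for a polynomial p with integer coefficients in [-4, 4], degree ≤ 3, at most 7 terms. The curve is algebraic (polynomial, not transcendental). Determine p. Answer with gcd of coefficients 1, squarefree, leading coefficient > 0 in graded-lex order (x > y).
2*x^2 + 3*x*y + 2*y^2 - 3*x - 3*y

1. The degree is 2 — a generic line meets the curve in up to 2 points.
2. Checking where it meets the axes: it crosses the y-axis at the gridline y = 0; one x-axis crossing is at x = 0.
3. Together with the visible shape, these determine p as stated.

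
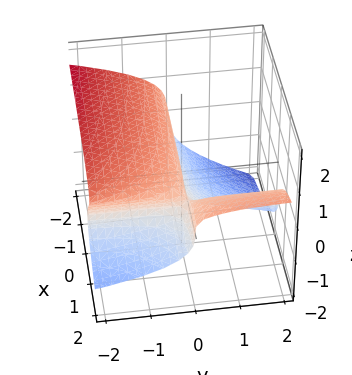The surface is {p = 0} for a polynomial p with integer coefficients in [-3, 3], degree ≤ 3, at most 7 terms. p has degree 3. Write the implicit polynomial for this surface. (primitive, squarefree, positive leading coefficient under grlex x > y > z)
x*y*z + y*z^2 + 3*z^3 - 2*x*y + 2*y

First, deg p = 3.
Then, observable constraints: it meets the y-axis at y = 0 (among the integer gridlines); the visible x-axis segment lies entirely on the surface; it crosses the z-axis at the gridline z = 0.
Finally, putting this together gives p.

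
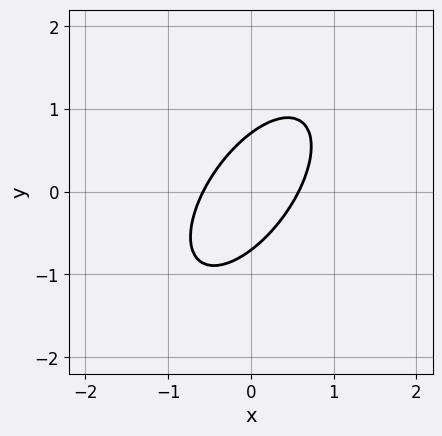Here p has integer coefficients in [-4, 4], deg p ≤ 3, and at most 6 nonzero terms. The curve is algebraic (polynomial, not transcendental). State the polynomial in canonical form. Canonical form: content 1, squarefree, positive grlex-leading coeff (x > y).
3*x^2 - 3*x*y + 2*y^2 - 1

1. Degree: the shape is more complex than any degree-1 curve, so deg p = 2.
2. Solving for integer coefficients yields p as stated.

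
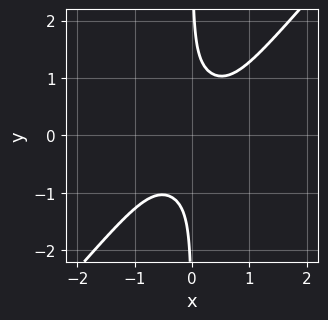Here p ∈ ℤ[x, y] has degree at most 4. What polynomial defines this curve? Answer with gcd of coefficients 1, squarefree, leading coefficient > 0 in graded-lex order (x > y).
2*x^4 + 2*x^2*y^2 - 3*x*y^3 + 1

(a) Degree: the shape is more complex than any degree-3 curve, so deg p = 4.
(b) Against the integer gridlines: no x-intercept at any integer in the box; the curve avoids every integer y-axis point in the box.
(c) These observations pin down the coefficients.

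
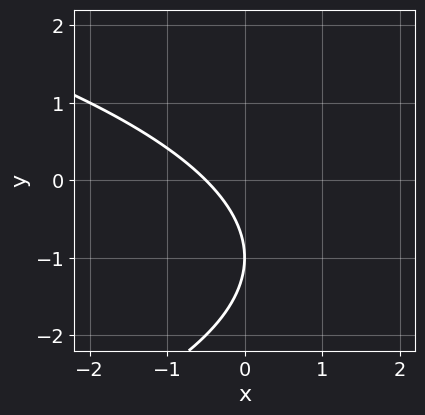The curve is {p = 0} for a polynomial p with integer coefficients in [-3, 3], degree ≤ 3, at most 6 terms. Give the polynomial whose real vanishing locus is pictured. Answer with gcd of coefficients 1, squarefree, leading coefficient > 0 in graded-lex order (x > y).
y^2 + 2*x + 2*y + 1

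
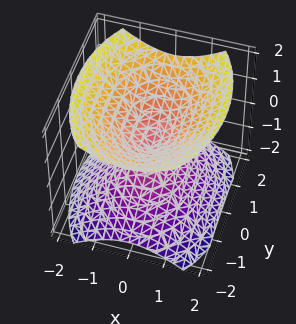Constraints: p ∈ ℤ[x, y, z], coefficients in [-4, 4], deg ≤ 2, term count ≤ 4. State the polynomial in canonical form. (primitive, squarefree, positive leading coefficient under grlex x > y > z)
There are 2 components. Treating them together as one polynomial.
deg p = 2. Two nappes meeting at a single point; a quadric.
Symmetries: it's symmetric under z → −z, forcing even powers of z; mirror symmetry x ↦ −x ⇒ only even powers of x; mirror symmetry y ↦ −y ⇒ only even powers of y.
Checking where it meets the axes: one z-axis crossing is at z = 0; it crosses the x-axis at the gridline x = 0; it meets the y-axis at y = 0 (among the integer gridlines).
Together with the visible shape, these determine p as stated.

2*x^2 + y^2 - 2*z^2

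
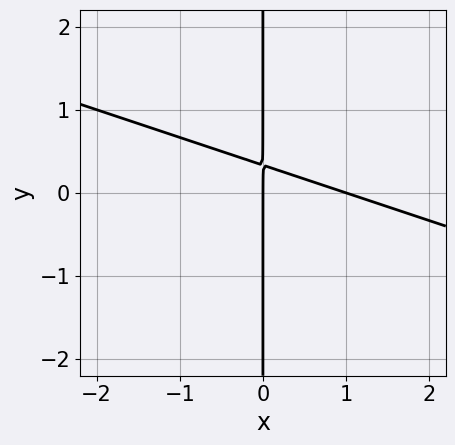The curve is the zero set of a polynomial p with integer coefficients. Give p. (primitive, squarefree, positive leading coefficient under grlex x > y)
deg p = 2.
Reading off the gridlines: every point of the y-axis in the box is on the curve; the x-axis gridline crossings are at x ∈ {0, 1}.
Assembling these constraints gives the stated polynomial.

x^2 + 3*x*y - x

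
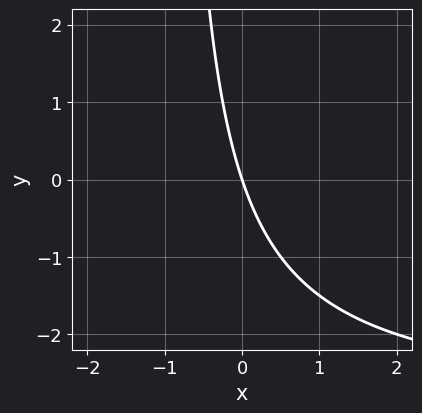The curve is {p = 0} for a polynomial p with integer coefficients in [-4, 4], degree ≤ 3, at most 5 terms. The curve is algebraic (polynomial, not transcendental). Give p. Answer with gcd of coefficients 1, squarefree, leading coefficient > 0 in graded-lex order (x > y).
x*y + 3*x + y

First, the degree is 2 — no degree-1 curve has this shape.
Then, reading off the gridlines: it crosses the x-axis at the gridline x = 0; one y-axis crossing is at y = 0.
Finally, putting this together gives p.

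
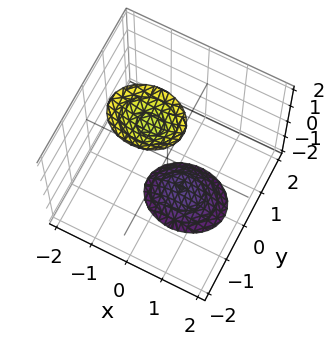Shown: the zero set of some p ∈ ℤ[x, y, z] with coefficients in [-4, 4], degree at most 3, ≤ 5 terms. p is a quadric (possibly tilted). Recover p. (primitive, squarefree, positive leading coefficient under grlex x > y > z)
1. There are 2 components.
2. Degree: no degree-1 surface has this shape, so deg p = 2.
3. Observable constraints: no y-intercept at any integer in the box; it misses every integer gridline on the x-axis.
4. The integer polynomial consistent with all of this is the stated p.

2*x^2 + x*z + 3*y^2 - z^2 + 3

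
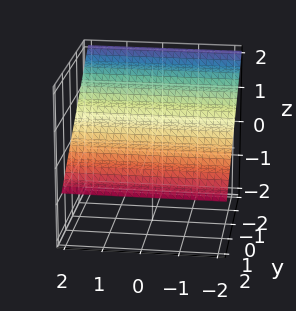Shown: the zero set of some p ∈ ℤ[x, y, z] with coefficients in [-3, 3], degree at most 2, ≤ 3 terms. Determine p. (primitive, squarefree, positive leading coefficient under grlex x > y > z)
1. Degree: the surface is flat (a plane), so deg p = 1.
2. From the axis intercepts and sections: the surface avoids every integer x-axis point in the box; it crosses the y-axis at the gridline y = 1.
3. Fitting integer coefficients to these (and the overall shape) gives p.

2*y + 3*z - 2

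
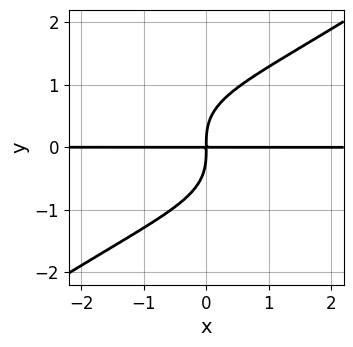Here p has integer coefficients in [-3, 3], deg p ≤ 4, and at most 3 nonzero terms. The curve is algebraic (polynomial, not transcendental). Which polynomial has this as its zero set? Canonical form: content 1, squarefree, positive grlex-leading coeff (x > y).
x^2*y^2 - 2*y^4 + 3*x*y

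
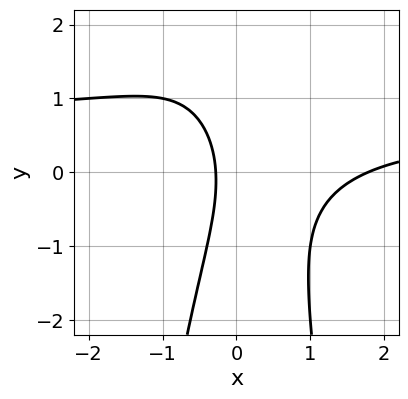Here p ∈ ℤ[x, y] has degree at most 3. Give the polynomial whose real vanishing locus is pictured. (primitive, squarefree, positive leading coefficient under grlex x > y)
3*x^2*y - 2*x^2 + y^2 + 3*x + 1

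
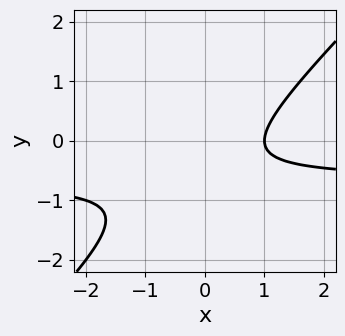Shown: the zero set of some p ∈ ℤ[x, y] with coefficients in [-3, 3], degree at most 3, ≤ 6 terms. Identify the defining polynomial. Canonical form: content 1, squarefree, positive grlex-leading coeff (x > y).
3*x*y - 3*y^2 + 2*x - 3*y - 2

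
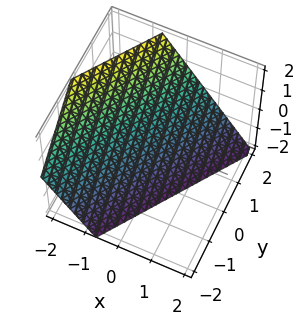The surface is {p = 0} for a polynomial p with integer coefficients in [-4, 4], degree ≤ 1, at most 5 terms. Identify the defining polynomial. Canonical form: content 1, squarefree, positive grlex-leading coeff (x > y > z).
3*x - 2*y + 2*z + 2

(a) deg p = 1. The surface is flat (a plane).
(b) Observable constraints: it crosses the z-axis at the gridline z = -1; it crosses the y-axis at the gridline y = 1.
(c) The integer polynomial consistent with all of this is the stated p.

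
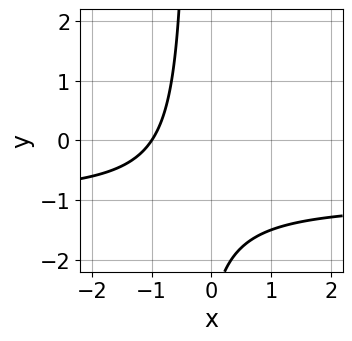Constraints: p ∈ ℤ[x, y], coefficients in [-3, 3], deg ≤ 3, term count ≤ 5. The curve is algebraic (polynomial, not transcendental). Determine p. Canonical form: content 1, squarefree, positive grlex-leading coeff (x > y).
3*x*y + 3*x + y + 3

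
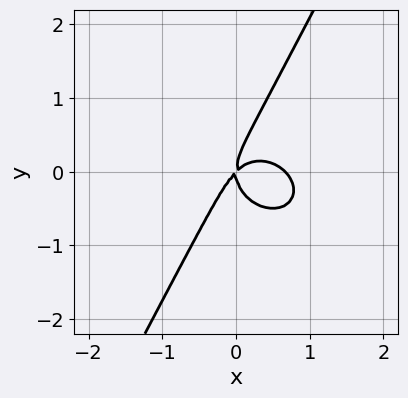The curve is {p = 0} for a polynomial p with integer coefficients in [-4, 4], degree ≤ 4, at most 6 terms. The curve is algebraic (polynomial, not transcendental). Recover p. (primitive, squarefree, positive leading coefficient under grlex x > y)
3*x^3 + 3*x*y^2 - 2*y^3 - 2*x^2 + 2*x*y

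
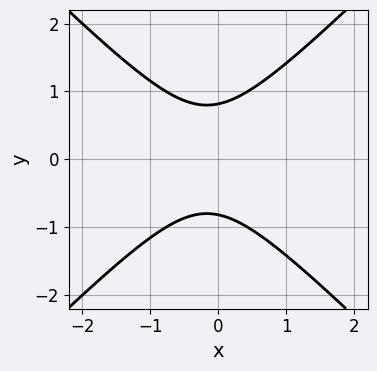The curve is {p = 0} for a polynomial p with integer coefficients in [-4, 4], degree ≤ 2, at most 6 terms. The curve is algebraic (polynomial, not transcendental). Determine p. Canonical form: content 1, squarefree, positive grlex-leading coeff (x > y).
3*x^2 - 3*y^2 + x + 2

(a) The degree is 2 — a generic line meets the curve in up to 2 points.
(b) Symmetries: mirror symmetry y ↦ −y ⇒ only even powers of y.
(c) Observable constraints: it misses every integer gridline on the x-axis.
(d) Together with the visible shape, these determine p as stated.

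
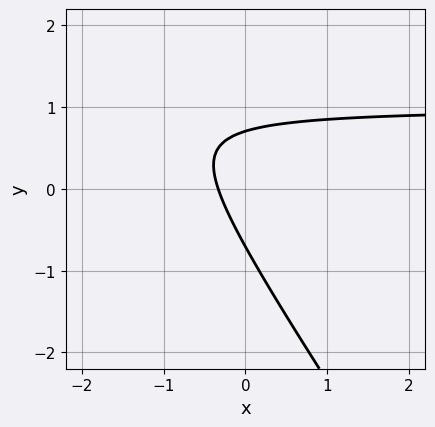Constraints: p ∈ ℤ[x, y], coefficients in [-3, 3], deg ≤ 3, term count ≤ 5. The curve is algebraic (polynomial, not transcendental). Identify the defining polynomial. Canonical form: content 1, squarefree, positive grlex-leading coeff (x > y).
(a) deg p = 2. No degree-1 curve has this shape.
(b) The integer polynomial consistent with all of this is the stated p.

3*x*y + 2*y^2 - 3*x - 1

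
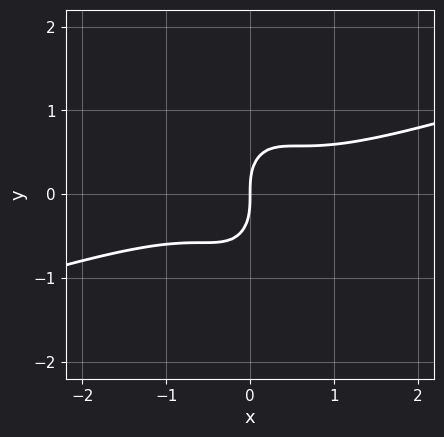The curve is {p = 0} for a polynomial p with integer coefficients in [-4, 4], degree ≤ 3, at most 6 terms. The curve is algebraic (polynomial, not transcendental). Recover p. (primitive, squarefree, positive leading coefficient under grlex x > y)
1. Degree: the shape is more complex than any degree-2 curve, so deg p = 3.
2. Against the integer gridlines: one y-axis crossing is at y = 0; it meets the x-axis at x = 0 (among the integer gridlines).
3. Matching integer coefficients to the picture gives p.

x^3 - 3*x^2*y - y^3 + x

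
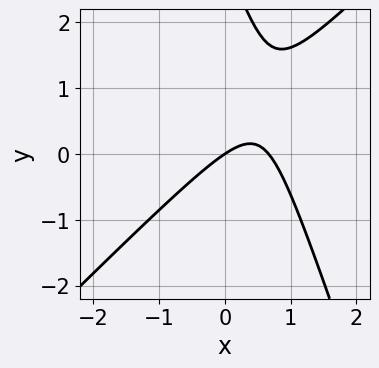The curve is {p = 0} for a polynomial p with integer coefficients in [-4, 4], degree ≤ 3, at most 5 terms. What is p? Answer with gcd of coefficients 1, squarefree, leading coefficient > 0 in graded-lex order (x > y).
3*x^2 - 2*x*y - y^2 - 2*x + 3*y

First, the degree is 2 — the shape is more complex than any degree-1 curve.
Next, observable constraints: one x-axis crossing is at x = 0; it crosses the y-axis at the gridline y = 0.
Finally, matching integer coefficients to the picture gives p.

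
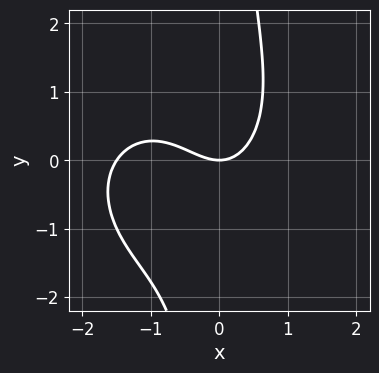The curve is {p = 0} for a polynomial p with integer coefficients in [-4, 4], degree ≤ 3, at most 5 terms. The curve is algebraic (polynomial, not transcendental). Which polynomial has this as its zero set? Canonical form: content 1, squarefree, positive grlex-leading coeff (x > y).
2*x^3 + 2*x*y^2 + 3*x^2 - 3*y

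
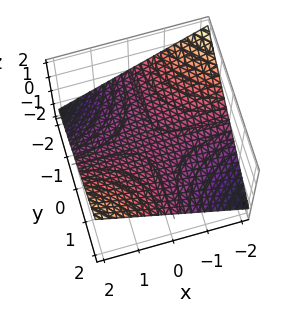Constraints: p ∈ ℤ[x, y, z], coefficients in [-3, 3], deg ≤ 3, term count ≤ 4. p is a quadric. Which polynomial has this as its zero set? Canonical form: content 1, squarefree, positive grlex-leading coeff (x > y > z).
x*y - 3*z

1. The degree is 2 — a saddle surface; a quadric.
2. Observable constraints: it meets the z-axis at z = 0 (among the integer gridlines); every point of the x-axis in the box is on the surface; the visible y-axis segment lies entirely on the surface.
3. Putting this together gives p.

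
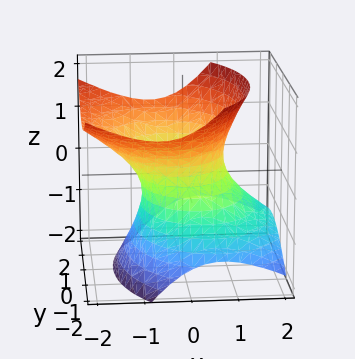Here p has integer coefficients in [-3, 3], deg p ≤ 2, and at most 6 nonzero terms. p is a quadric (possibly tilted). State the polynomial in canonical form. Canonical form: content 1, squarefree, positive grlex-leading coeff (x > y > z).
1. Degree: a generic line meets the surface in up to 2 points, so deg p = 2.
2. Checking where it meets the axes: the x-axis gridline crossings are at x ∈ {-1, 1}; it misses every integer gridline on the z-axis.
3. These observations pin down the coefficients.

3*x^2 + 3*x*z + 2*y^2 - 3*z^2 - 3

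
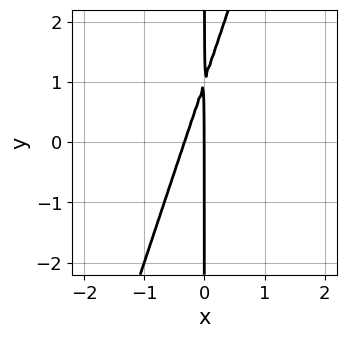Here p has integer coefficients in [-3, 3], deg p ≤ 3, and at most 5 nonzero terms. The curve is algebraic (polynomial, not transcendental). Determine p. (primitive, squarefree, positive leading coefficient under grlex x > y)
The degree is 2 — no degree-1 curve has this shape.
Against the integer gridlines: one x-axis crossing is at x = 0; every point of the y-axis in the box is on the curve.
Putting this together gives p.

3*x^2 - x*y + x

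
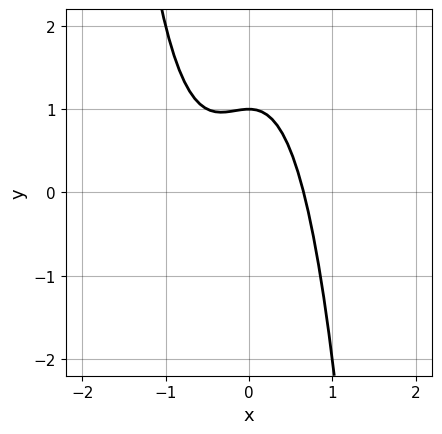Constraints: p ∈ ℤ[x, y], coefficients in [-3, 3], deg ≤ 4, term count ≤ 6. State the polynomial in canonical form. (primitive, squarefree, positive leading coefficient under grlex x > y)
First, degree: the shape is more complex than any degree-2 curve, so deg p = 3.
Then, checking where it meets the axes: it meets the y-axis at y = 1 (among the integer gridlines).
Finally, solving for integer coefficients yields p as stated.

2*x^3 + x^2 + y - 1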